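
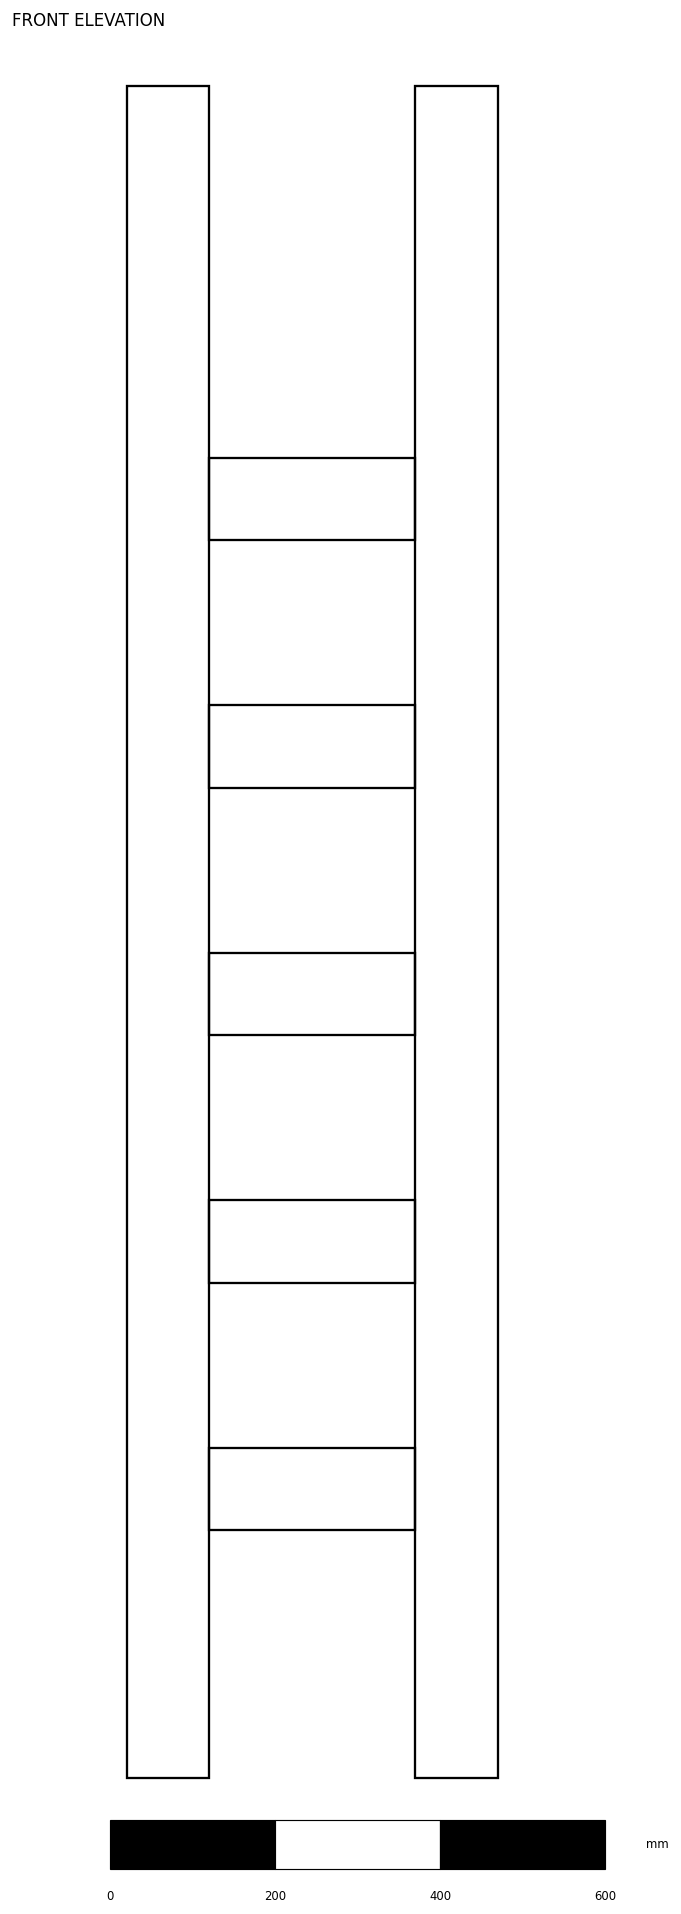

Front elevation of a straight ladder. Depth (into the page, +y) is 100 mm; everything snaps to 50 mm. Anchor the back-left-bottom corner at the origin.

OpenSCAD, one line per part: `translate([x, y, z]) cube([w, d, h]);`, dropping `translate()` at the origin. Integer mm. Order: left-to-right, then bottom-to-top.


cube([100, 100, 2050]);
translate([100, 0, 300]) cube([250, 100, 100]);
translate([100, 0, 600]) cube([250, 100, 100]);
translate([100, 0, 900]) cube([250, 100, 100]);
translate([100, 0, 1200]) cube([250, 100, 100]);
translate([100, 0, 1500]) cube([250, 100, 100]);
translate([350, 0, 0]) cube([100, 100, 2050]);


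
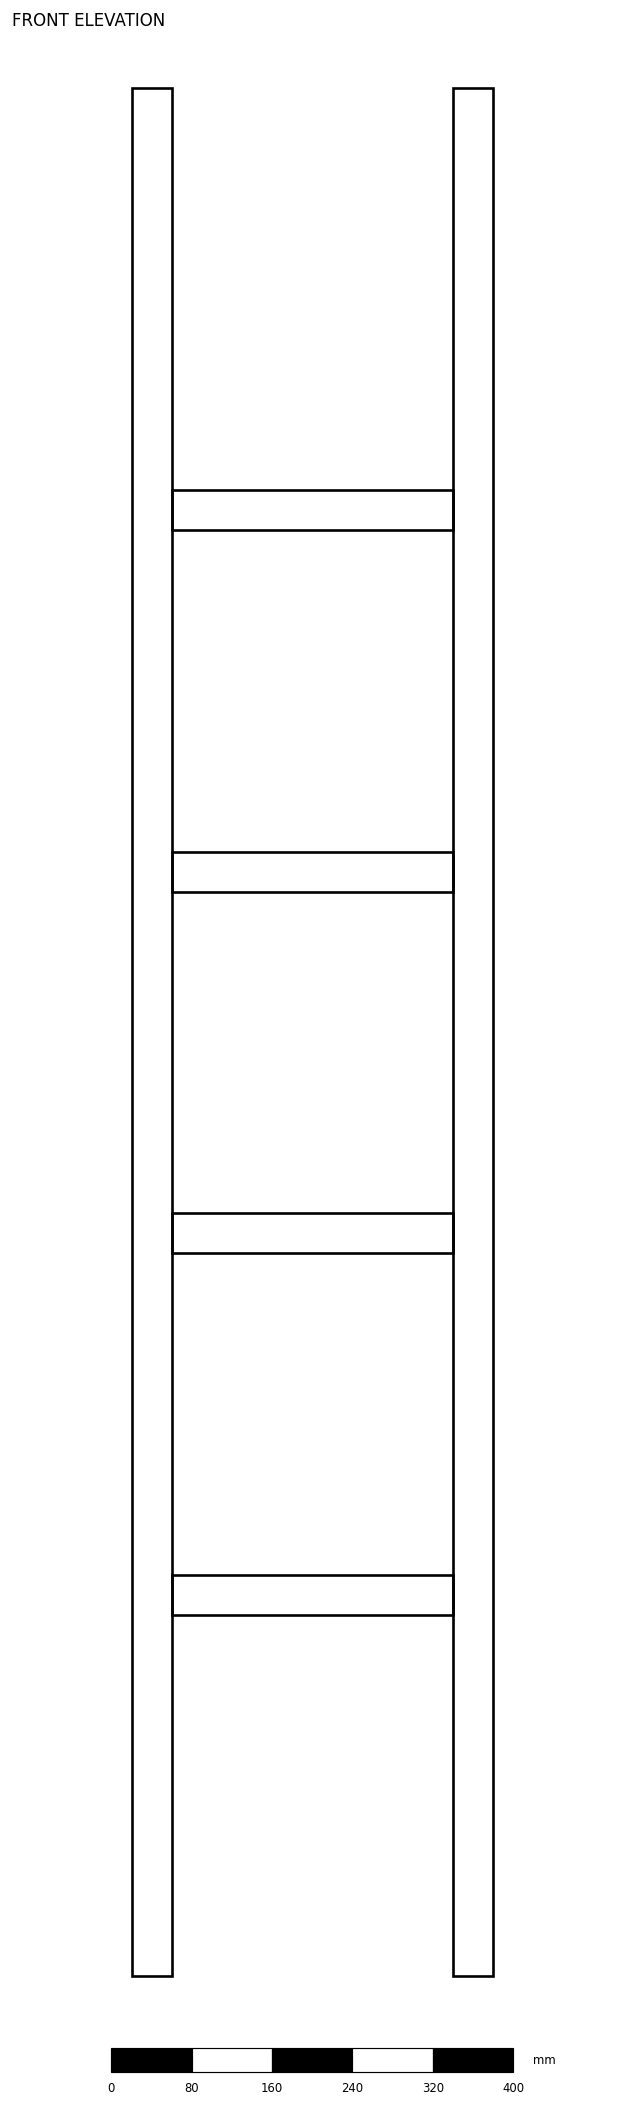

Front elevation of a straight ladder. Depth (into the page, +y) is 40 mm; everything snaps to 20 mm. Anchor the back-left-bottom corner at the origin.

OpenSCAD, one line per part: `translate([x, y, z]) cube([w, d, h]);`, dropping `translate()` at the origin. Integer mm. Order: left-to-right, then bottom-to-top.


cube([40, 40, 1880]);
translate([40, 0, 360]) cube([280, 40, 40]);
translate([40, 0, 720]) cube([280, 40, 40]);
translate([40, 0, 1080]) cube([280, 40, 40]);
translate([40, 0, 1440]) cube([280, 40, 40]);
translate([320, 0, 0]) cube([40, 40, 1880]);


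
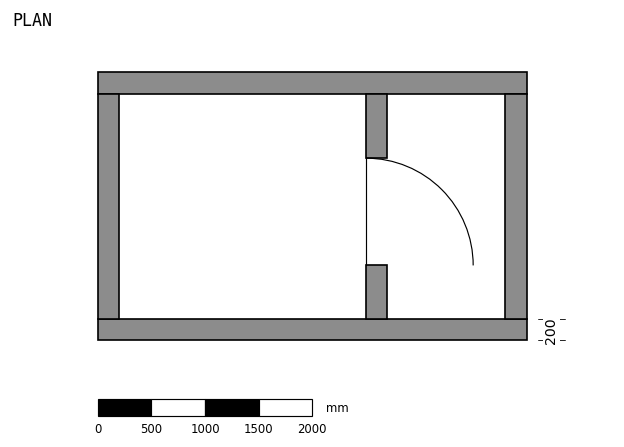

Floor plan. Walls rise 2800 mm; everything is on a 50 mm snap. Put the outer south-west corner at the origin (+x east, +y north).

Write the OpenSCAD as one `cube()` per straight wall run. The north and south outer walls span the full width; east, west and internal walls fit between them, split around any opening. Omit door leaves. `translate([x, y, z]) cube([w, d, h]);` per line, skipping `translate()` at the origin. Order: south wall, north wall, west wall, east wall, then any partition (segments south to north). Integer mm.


cube([4000, 200, 2800]);
translate([0, 2300, 0]) cube([4000, 200, 2800]);
translate([0, 200, 0]) cube([200, 2100, 2800]);
translate([3800, 200, 0]) cube([200, 2100, 2800]);
translate([2500, 200, 0]) cube([200, 500, 2800]);
translate([2500, 1700, 0]) cube([200, 600, 2800]);


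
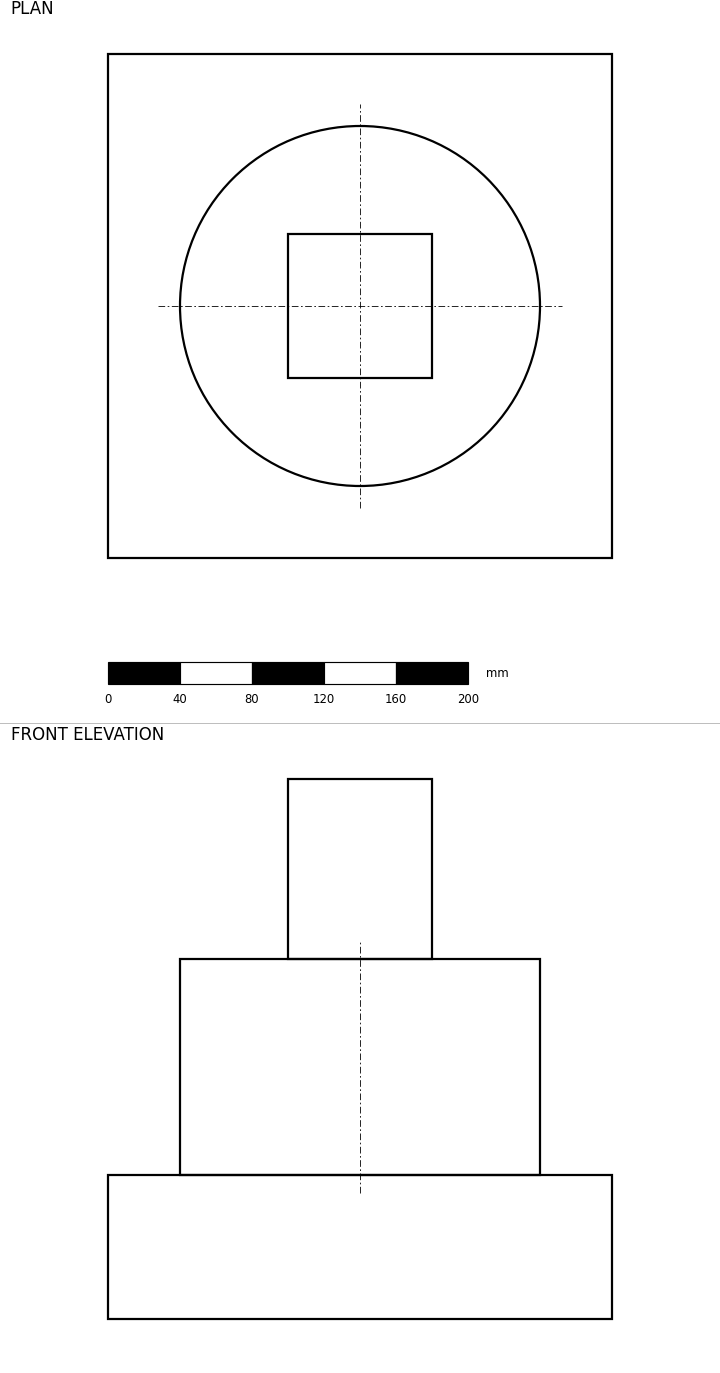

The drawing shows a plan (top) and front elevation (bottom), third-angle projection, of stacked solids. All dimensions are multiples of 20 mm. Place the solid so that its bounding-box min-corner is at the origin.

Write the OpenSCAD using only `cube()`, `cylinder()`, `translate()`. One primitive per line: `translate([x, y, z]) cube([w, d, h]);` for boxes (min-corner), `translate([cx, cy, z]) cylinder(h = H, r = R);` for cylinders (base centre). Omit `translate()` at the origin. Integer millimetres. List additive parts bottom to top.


cube([280, 280, 80]);
translate([140, 140, 80]) cylinder(h = 120, r = 100);
translate([100, 100, 200]) cube([80, 80, 100]);


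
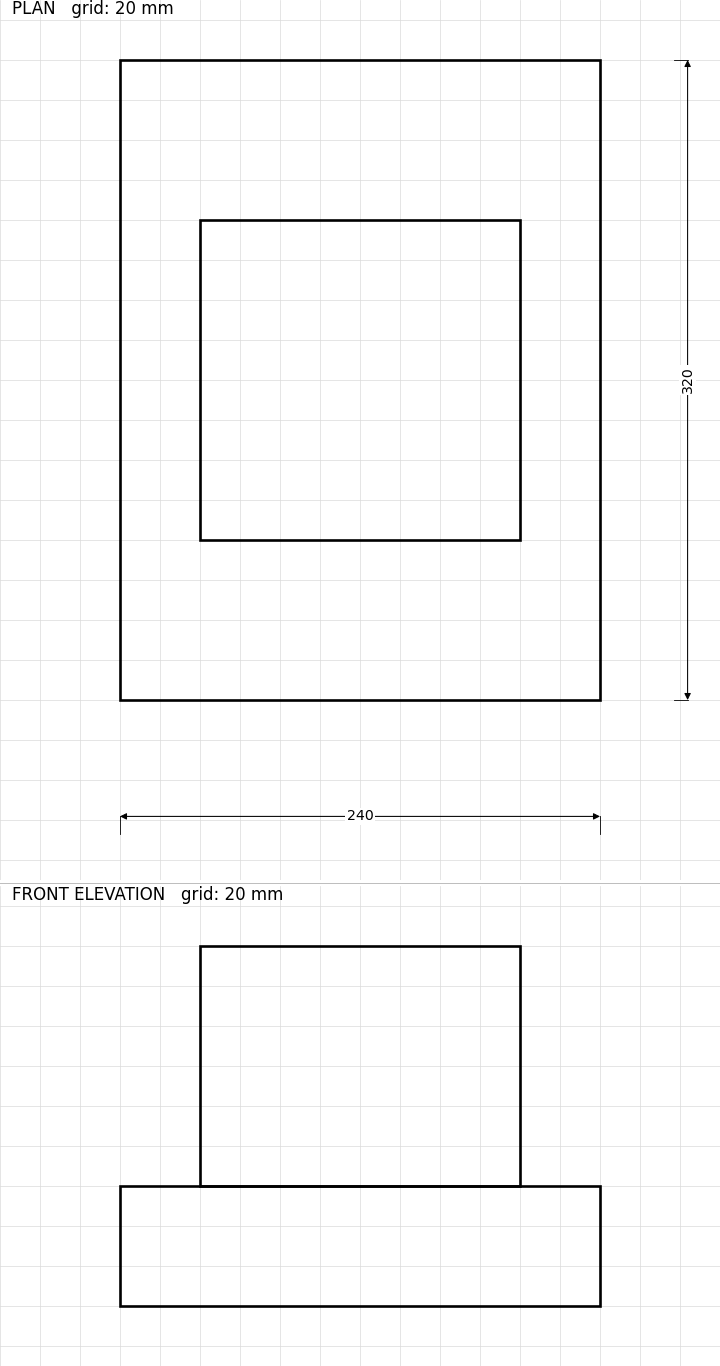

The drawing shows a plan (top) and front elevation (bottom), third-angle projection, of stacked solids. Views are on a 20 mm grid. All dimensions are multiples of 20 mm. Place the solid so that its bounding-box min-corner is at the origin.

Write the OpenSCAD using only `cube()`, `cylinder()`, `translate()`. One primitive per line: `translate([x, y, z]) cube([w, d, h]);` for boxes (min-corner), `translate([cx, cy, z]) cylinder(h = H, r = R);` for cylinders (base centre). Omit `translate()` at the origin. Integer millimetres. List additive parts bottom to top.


cube([240, 320, 60]);
translate([40, 80, 60]) cube([160, 160, 120]);


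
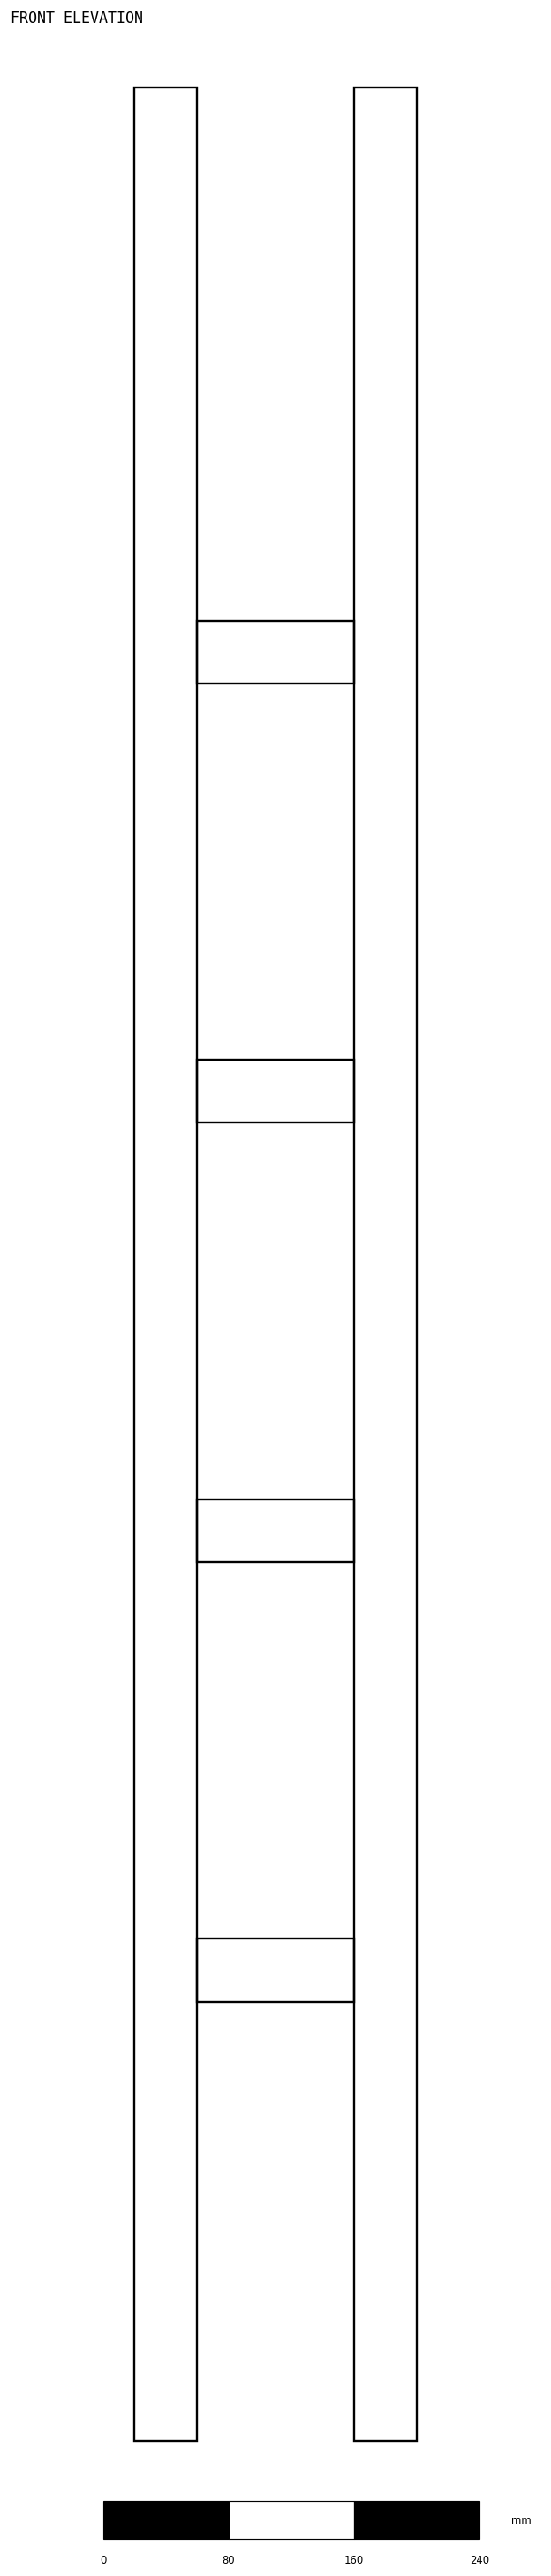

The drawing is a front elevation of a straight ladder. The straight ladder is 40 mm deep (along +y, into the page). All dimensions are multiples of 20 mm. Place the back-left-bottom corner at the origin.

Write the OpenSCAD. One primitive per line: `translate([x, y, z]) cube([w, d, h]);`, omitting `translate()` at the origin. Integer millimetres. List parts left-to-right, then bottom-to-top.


cube([40, 40, 1500]);
translate([40, 0, 280]) cube([100, 40, 40]);
translate([40, 0, 560]) cube([100, 40, 40]);
translate([40, 0, 840]) cube([100, 40, 40]);
translate([40, 0, 1120]) cube([100, 40, 40]);
translate([140, 0, 0]) cube([40, 40, 1500]);


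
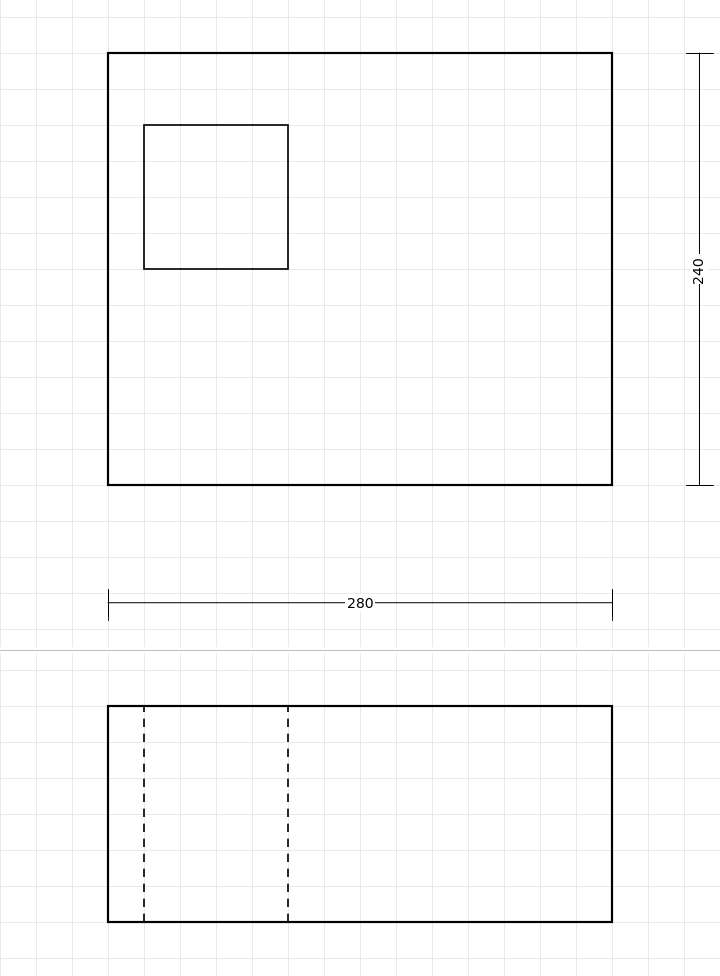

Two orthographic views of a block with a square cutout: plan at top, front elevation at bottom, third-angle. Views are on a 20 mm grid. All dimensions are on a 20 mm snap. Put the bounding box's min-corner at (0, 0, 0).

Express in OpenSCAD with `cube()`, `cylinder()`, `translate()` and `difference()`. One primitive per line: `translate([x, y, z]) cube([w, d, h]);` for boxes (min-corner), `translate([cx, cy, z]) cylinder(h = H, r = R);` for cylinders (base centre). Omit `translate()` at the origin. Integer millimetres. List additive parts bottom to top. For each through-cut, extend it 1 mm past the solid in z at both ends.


difference() {
  cube([280, 240, 120]);
  translate([20, 120, -1]) cube([80, 80, 122]);
}


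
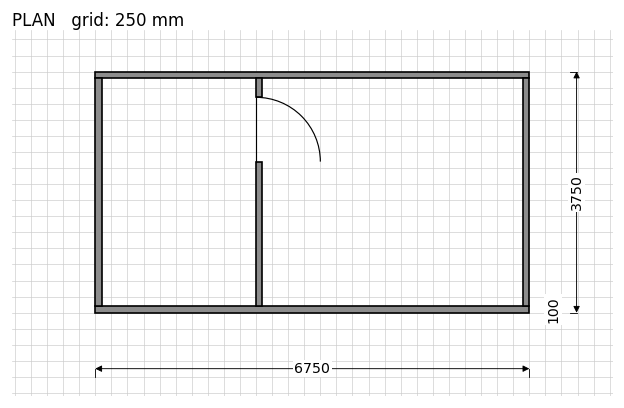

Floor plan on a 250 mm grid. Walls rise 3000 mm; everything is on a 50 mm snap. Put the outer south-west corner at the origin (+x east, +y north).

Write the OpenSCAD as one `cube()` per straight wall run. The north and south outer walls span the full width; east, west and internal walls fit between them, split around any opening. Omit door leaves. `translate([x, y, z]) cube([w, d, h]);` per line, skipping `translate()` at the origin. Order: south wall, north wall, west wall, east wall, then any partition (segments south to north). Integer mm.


cube([6750, 100, 3000]);
translate([0, 3650, 0]) cube([6750, 100, 3000]);
translate([0, 100, 0]) cube([100, 3550, 3000]);
translate([6650, 100, 0]) cube([100, 3550, 3000]);
translate([2500, 100, 0]) cube([100, 2250, 3000]);
translate([2500, 3350, 0]) cube([100, 300, 3000]);


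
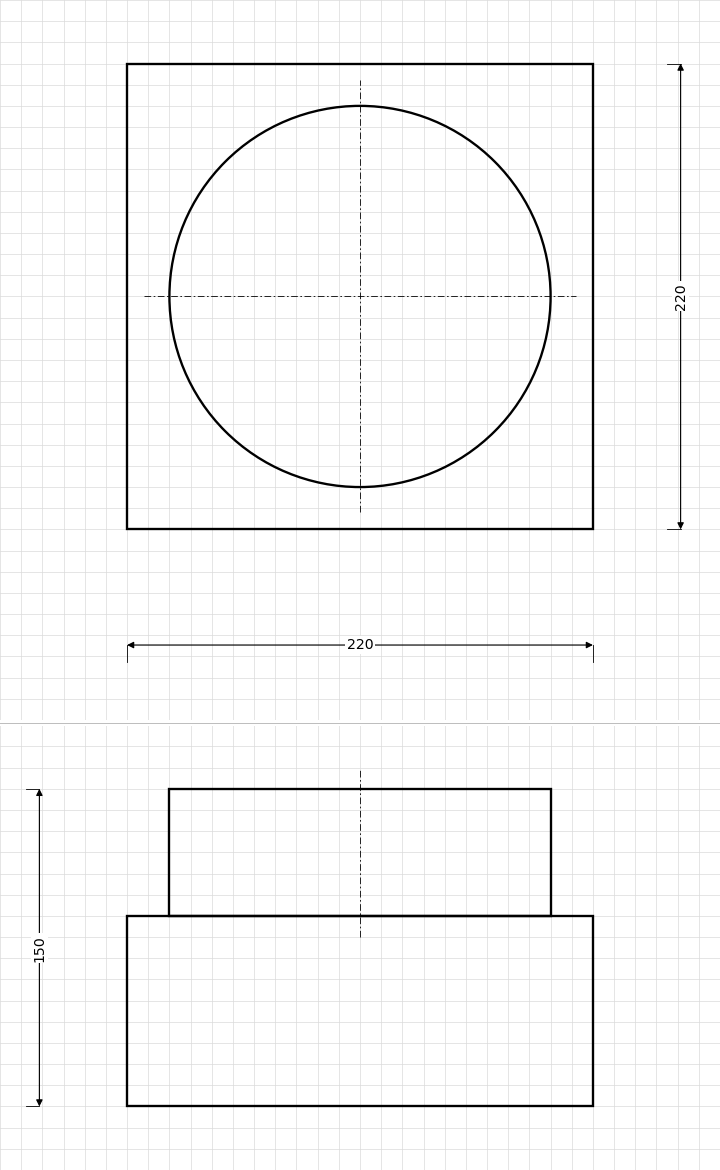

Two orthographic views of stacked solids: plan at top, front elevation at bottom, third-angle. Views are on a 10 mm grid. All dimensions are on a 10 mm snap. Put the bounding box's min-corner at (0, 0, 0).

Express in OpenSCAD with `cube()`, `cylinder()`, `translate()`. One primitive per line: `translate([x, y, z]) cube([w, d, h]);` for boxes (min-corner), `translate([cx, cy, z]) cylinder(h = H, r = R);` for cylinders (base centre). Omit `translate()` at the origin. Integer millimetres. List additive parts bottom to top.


cube([220, 220, 90]);
translate([110, 110, 90]) cylinder(h = 60, r = 90);


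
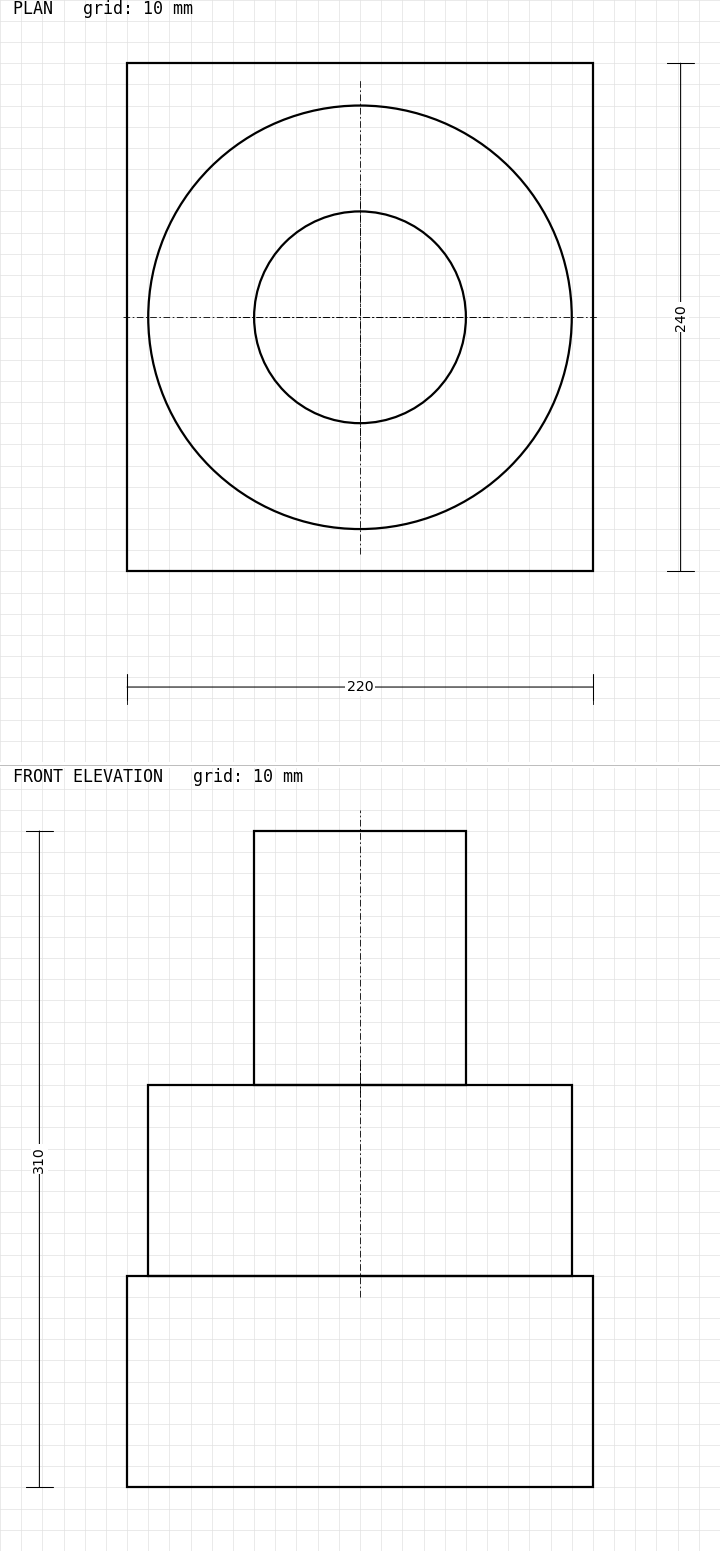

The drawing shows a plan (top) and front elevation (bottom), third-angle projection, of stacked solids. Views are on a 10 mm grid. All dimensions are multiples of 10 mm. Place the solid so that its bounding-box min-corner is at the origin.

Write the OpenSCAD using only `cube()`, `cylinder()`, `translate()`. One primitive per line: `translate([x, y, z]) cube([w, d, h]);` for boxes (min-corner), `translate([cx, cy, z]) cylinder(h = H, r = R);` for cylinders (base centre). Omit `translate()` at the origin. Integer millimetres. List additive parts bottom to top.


cube([220, 240, 100]);
translate([110, 120, 100]) cylinder(h = 90, r = 100);
translate([110, 120, 190]) cylinder(h = 120, r = 50);


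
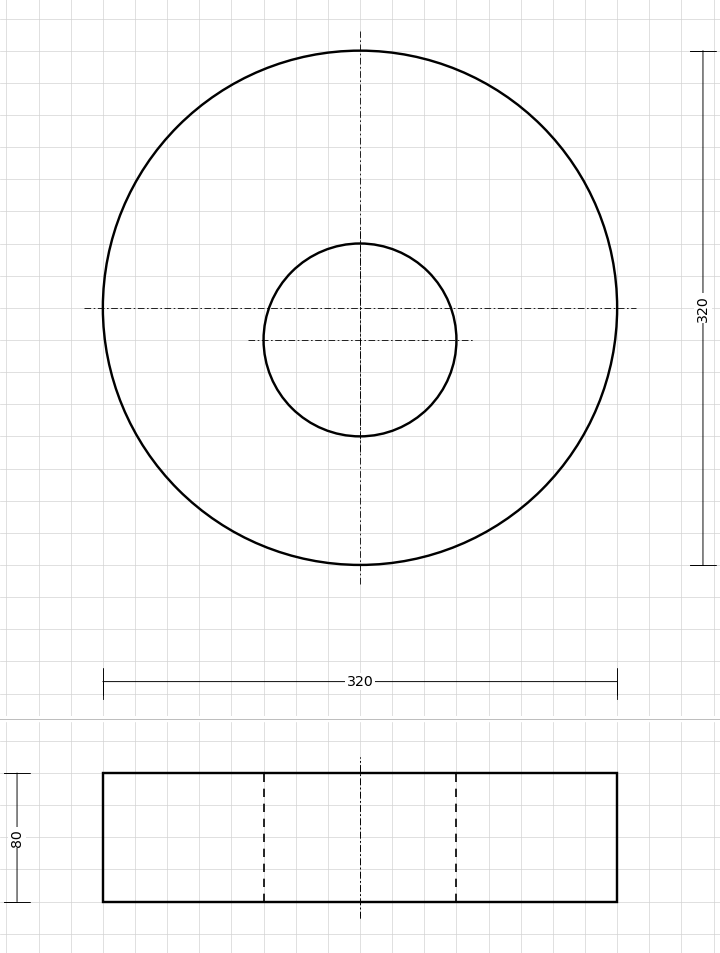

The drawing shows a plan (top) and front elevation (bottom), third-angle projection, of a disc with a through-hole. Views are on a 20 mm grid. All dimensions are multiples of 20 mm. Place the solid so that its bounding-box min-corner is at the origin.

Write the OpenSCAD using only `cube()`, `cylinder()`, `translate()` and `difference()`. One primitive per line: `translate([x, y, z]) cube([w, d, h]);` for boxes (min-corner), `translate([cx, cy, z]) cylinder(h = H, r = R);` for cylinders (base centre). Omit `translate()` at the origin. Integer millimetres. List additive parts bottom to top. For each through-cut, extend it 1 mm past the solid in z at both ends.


difference() {
  translate([160, 160, 0]) cylinder(h = 80, r = 160);
  translate([160, 140, -1]) cylinder(h = 82, r = 60);
}


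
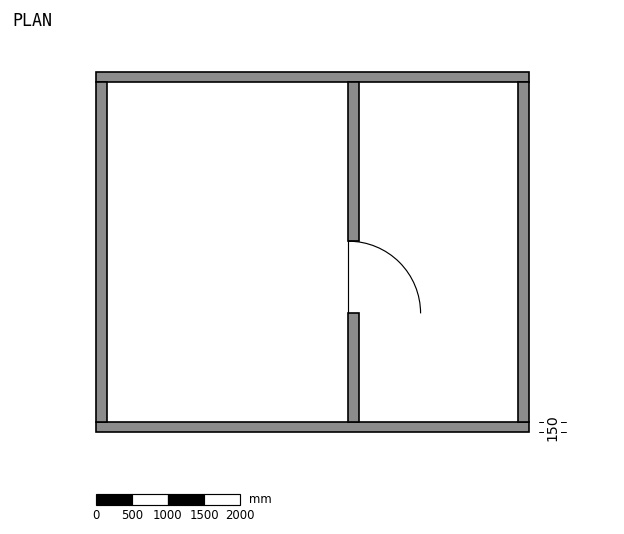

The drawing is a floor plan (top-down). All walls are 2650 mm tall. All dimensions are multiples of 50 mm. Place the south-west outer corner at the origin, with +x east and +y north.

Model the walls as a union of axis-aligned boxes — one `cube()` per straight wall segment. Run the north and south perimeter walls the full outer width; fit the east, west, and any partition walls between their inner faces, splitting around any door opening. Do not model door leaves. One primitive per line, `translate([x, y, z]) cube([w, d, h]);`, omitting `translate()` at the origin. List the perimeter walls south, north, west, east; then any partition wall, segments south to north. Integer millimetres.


cube([6000, 150, 2650]);
translate([0, 4850, 0]) cube([6000, 150, 2650]);
translate([0, 150, 0]) cube([150, 4700, 2650]);
translate([5850, 150, 0]) cube([150, 4700, 2650]);
translate([3500, 150, 0]) cube([150, 1500, 2650]);
translate([3500, 2650, 0]) cube([150, 2200, 2650]);


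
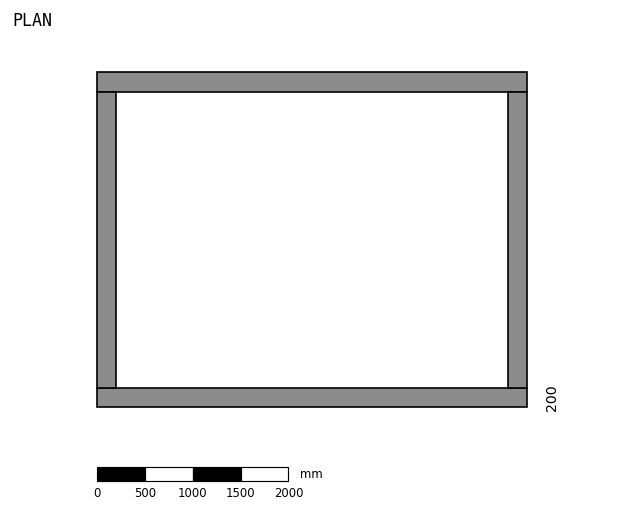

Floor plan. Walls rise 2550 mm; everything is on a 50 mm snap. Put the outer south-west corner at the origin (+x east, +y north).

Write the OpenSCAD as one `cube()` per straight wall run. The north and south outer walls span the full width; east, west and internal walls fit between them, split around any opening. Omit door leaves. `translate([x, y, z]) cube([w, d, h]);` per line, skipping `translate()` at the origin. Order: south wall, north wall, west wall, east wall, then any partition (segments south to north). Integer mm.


cube([4500, 200, 2550]);
translate([0, 3300, 0]) cube([4500, 200, 2550]);
translate([0, 200, 0]) cube([200, 3100, 2550]);
translate([4300, 200, 0]) cube([200, 3100, 2550]);


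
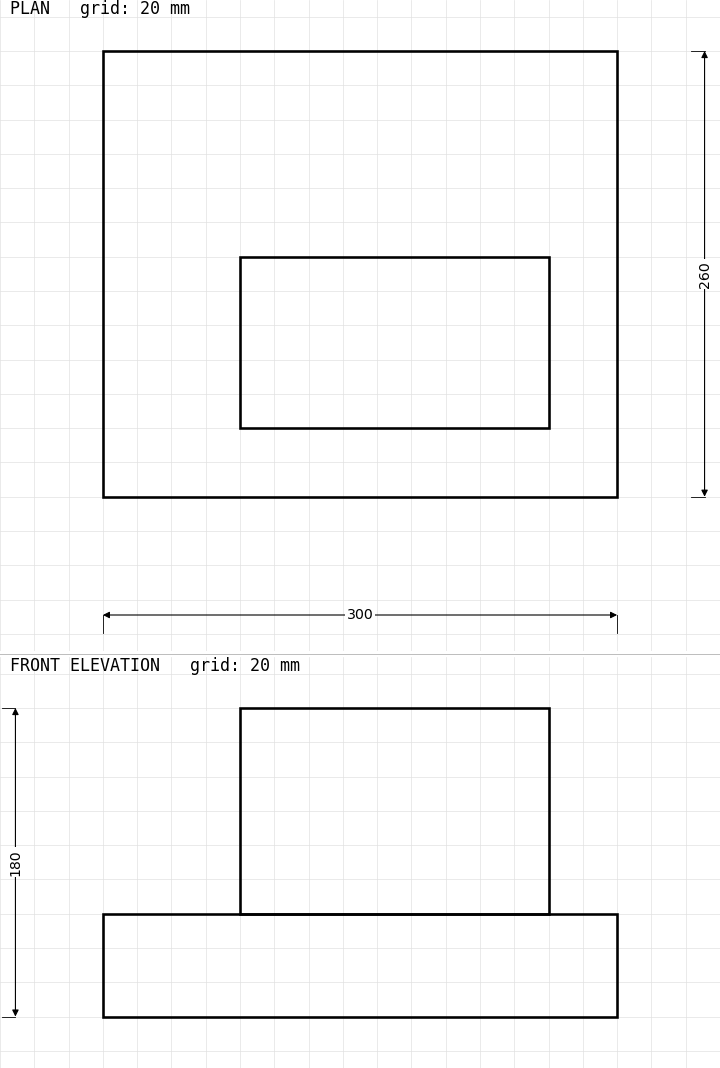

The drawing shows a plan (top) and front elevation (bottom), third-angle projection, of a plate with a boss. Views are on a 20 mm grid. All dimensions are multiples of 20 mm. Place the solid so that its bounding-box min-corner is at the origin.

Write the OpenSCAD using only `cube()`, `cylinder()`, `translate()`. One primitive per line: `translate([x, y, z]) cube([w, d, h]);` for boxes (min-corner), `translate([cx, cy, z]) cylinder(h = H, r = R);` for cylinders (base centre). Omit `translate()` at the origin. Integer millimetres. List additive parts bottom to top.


cube([300, 260, 60]);
translate([80, 40, 60]) cube([180, 100, 120]);


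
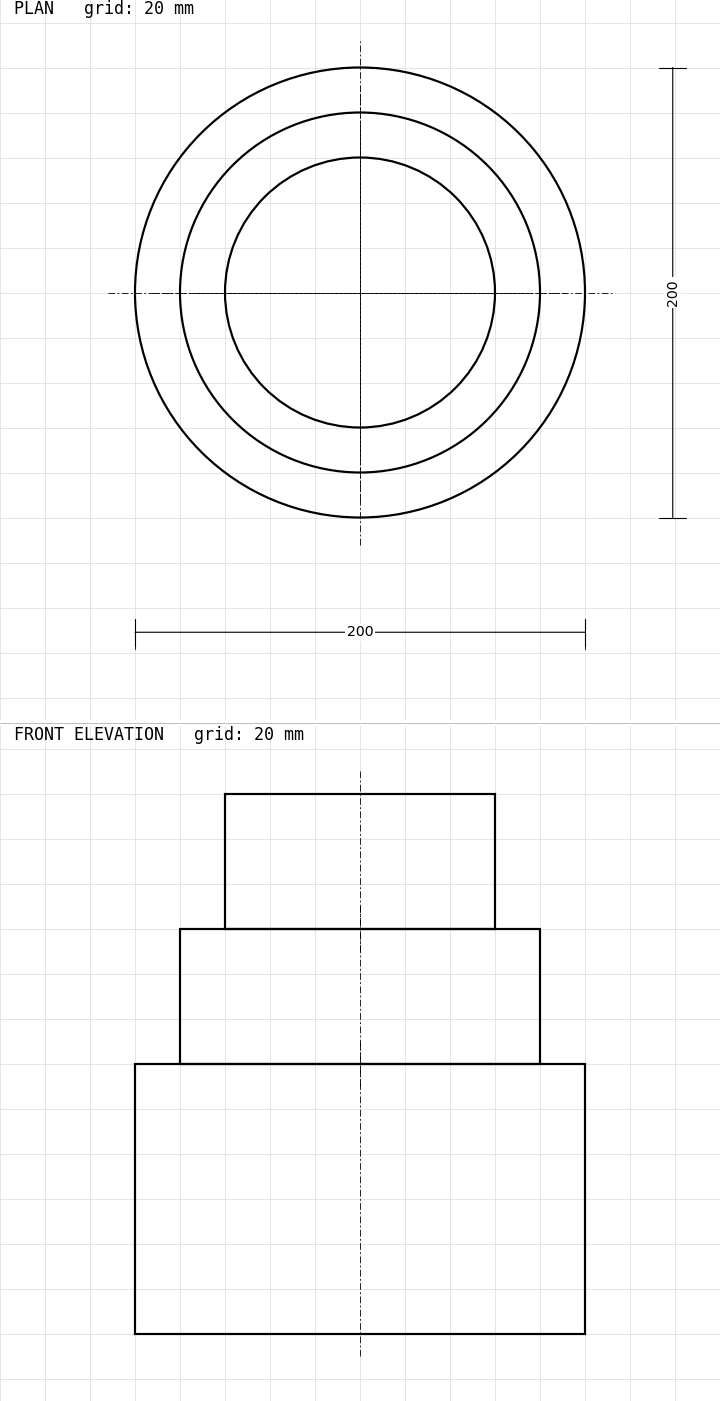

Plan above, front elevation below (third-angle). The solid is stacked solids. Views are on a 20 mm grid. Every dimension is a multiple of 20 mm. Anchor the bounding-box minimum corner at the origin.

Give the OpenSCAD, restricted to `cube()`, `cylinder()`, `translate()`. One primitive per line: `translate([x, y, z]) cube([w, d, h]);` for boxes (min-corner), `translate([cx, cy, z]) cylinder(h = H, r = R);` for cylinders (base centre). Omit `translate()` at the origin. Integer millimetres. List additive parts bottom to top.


translate([100, 100, 0]) cylinder(h = 120, r = 100);
translate([100, 100, 120]) cylinder(h = 60, r = 80);
translate([100, 100, 180]) cylinder(h = 60, r = 60);


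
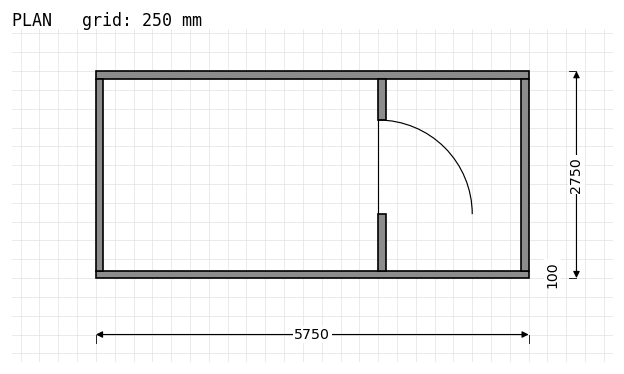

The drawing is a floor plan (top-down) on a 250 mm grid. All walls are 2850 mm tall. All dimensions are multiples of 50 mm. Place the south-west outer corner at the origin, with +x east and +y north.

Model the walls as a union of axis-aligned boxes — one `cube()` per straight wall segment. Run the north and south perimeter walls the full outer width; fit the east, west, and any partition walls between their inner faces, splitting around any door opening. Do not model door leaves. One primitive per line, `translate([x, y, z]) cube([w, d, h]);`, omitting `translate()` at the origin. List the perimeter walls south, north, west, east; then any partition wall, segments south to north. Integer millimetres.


cube([5750, 100, 2850]);
translate([0, 2650, 0]) cube([5750, 100, 2850]);
translate([0, 100, 0]) cube([100, 2550, 2850]);
translate([5650, 100, 0]) cube([100, 2550, 2850]);
translate([3750, 100, 0]) cube([100, 750, 2850]);
translate([3750, 2100, 0]) cube([100, 550, 2850]);


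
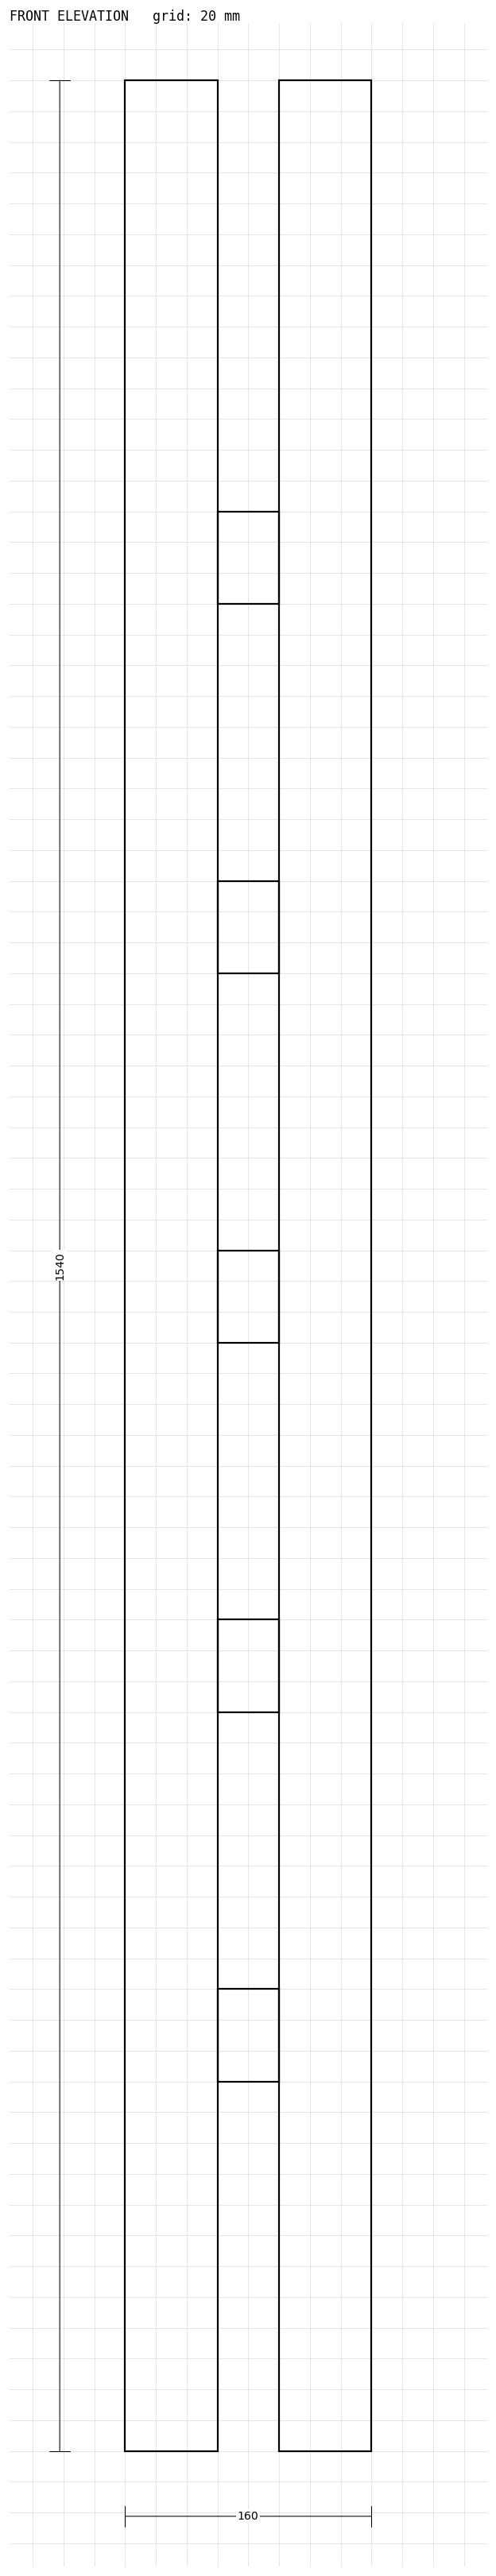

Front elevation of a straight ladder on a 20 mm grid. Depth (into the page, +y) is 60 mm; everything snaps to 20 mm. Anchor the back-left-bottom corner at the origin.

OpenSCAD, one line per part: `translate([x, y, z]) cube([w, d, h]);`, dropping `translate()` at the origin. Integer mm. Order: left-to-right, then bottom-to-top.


cube([60, 60, 1540]);
translate([60, 0, 240]) cube([40, 60, 60]);
translate([60, 0, 480]) cube([40, 60, 60]);
translate([60, 0, 720]) cube([40, 60, 60]);
translate([60, 0, 960]) cube([40, 60, 60]);
translate([60, 0, 1200]) cube([40, 60, 60]);
translate([100, 0, 0]) cube([60, 60, 1540]);


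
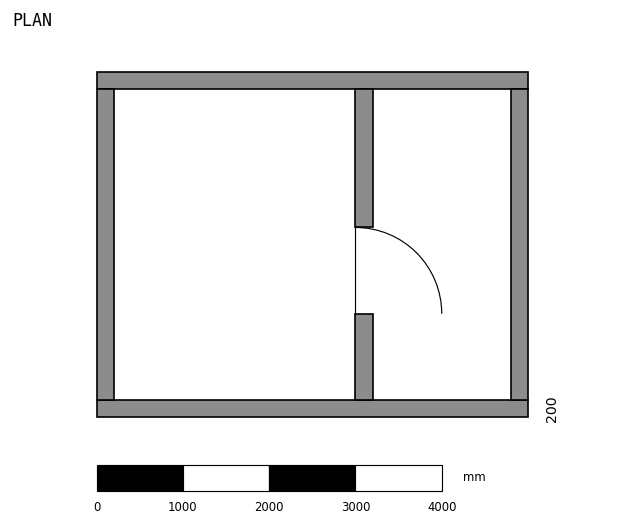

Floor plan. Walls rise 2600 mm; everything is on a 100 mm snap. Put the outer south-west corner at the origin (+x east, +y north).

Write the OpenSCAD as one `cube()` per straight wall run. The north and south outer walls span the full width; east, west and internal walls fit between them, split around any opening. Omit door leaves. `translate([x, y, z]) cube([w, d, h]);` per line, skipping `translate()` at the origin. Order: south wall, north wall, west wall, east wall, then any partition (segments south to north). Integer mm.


cube([5000, 200, 2600]);
translate([0, 3800, 0]) cube([5000, 200, 2600]);
translate([0, 200, 0]) cube([200, 3600, 2600]);
translate([4800, 200, 0]) cube([200, 3600, 2600]);
translate([3000, 200, 0]) cube([200, 1000, 2600]);
translate([3000, 2200, 0]) cube([200, 1600, 2600]);


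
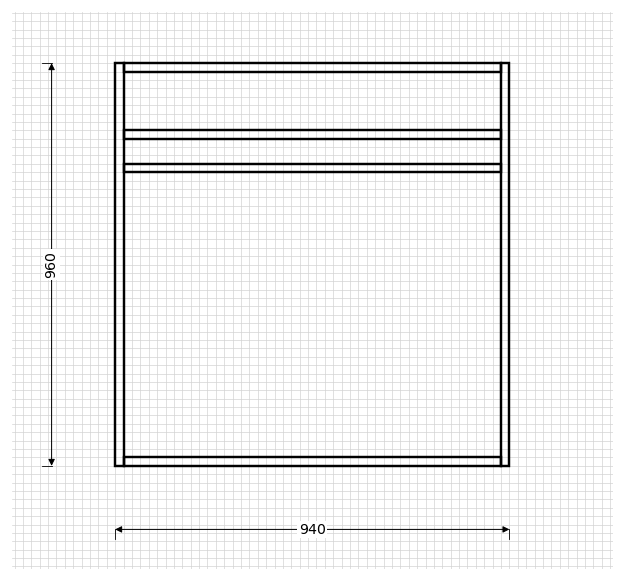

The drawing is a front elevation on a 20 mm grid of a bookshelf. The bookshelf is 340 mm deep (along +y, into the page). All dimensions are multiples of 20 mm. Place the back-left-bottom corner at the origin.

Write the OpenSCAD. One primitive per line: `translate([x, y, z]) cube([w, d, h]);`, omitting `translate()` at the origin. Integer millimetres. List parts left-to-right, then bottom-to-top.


cube([20, 340, 960]);
translate([20, 0, 0]) cube([900, 340, 20]);
translate([20, 0, 700]) cube([900, 340, 20]);
translate([20, 0, 780]) cube([900, 340, 20]);
translate([20, 0, 940]) cube([900, 340, 20]);
translate([920, 0, 0]) cube([20, 340, 960]);


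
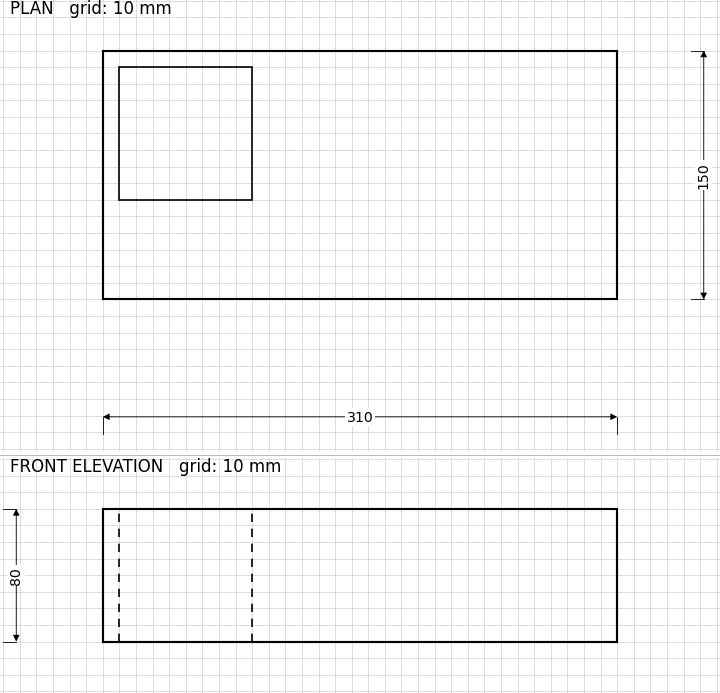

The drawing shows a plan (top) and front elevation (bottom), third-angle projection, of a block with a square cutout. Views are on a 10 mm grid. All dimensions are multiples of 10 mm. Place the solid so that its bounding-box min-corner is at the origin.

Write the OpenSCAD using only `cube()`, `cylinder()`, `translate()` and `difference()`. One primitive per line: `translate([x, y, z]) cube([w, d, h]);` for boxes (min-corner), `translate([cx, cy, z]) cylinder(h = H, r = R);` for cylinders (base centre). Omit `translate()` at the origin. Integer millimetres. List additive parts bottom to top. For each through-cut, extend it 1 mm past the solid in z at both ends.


difference() {
  cube([310, 150, 80]);
  translate([10, 60, -1]) cube([80, 80, 82]);
}


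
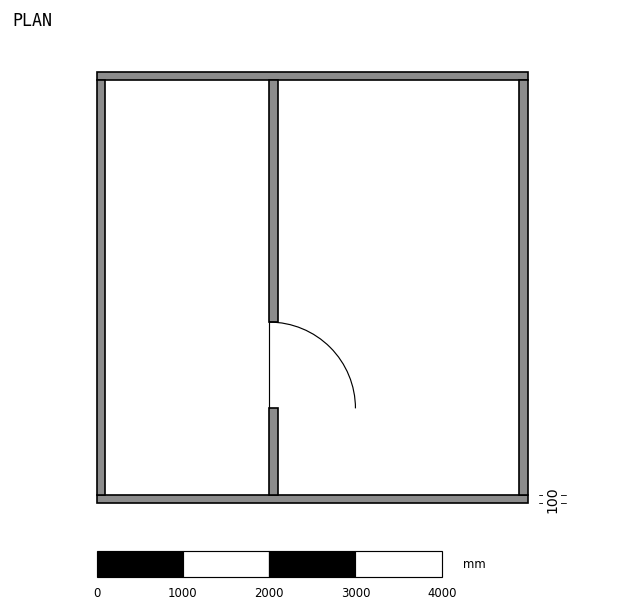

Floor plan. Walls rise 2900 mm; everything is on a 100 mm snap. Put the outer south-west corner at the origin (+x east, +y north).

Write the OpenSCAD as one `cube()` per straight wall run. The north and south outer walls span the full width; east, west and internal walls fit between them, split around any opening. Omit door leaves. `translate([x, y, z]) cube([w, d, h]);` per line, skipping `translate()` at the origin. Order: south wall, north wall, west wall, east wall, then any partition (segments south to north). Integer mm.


cube([5000, 100, 2900]);
translate([0, 4900, 0]) cube([5000, 100, 2900]);
translate([0, 100, 0]) cube([100, 4800, 2900]);
translate([4900, 100, 0]) cube([100, 4800, 2900]);
translate([2000, 100, 0]) cube([100, 1000, 2900]);
translate([2000, 2100, 0]) cube([100, 2800, 2900]);


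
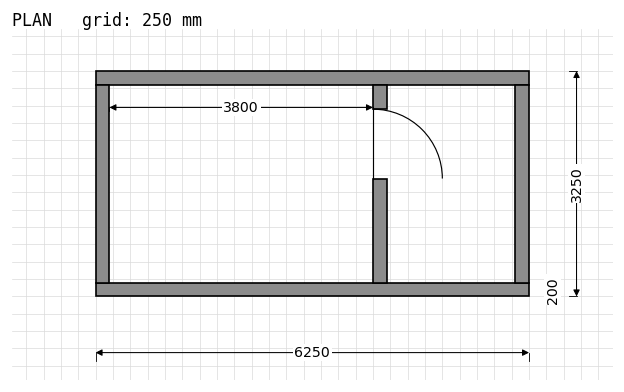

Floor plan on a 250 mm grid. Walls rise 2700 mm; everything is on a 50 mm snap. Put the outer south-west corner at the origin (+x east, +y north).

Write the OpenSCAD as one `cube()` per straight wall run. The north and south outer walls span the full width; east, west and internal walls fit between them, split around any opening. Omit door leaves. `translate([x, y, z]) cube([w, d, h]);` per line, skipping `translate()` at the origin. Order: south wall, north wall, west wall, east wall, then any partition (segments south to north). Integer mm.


cube([6250, 200, 2700]);
translate([0, 3050, 0]) cube([6250, 200, 2700]);
translate([0, 200, 0]) cube([200, 2850, 2700]);
translate([6050, 200, 0]) cube([200, 2850, 2700]);
translate([4000, 200, 0]) cube([200, 1500, 2700]);
translate([4000, 2700, 0]) cube([200, 350, 2700]);


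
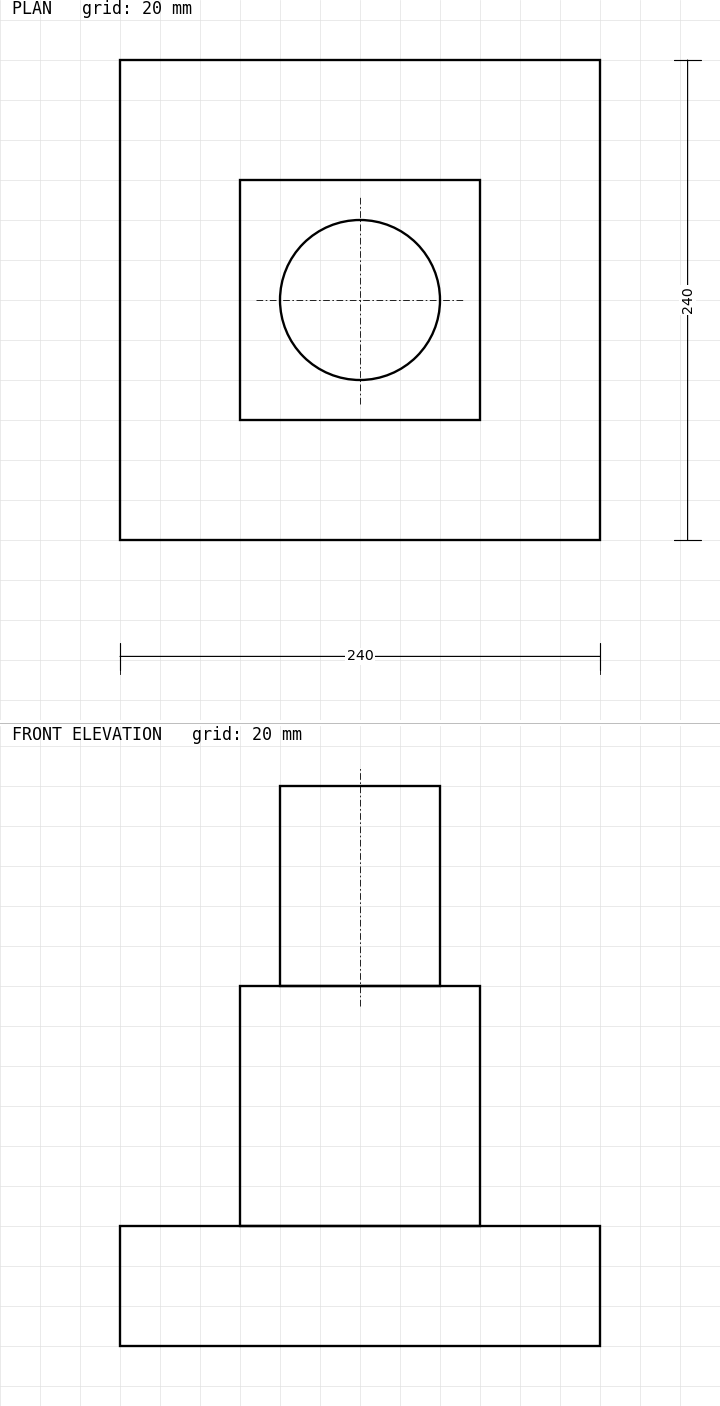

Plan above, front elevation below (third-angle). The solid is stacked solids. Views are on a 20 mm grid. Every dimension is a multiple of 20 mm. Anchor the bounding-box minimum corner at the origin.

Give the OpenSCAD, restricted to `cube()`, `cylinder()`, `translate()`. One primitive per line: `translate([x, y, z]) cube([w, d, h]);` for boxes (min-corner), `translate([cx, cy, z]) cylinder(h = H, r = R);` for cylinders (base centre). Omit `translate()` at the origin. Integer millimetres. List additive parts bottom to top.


cube([240, 240, 60]);
translate([60, 60, 60]) cube([120, 120, 120]);
translate([120, 120, 180]) cylinder(h = 100, r = 40);


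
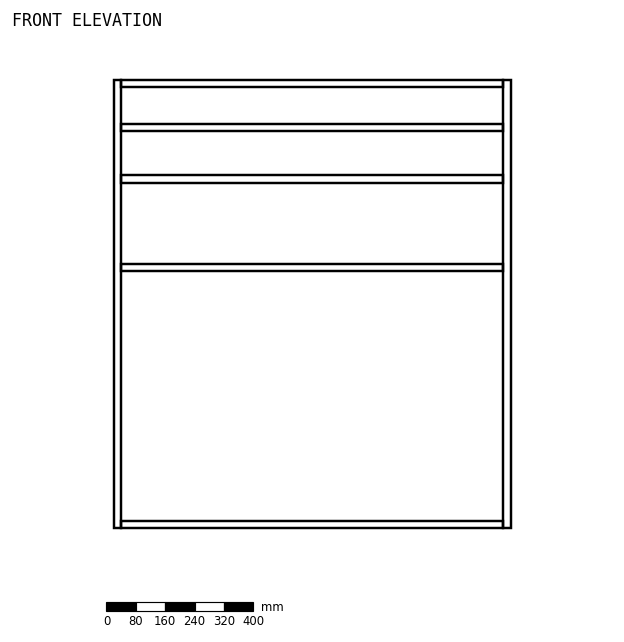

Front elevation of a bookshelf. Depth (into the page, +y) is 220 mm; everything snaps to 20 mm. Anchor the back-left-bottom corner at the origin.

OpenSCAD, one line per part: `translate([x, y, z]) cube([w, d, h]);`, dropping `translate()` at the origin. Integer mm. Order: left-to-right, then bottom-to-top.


cube([20, 220, 1220]);
translate([20, 0, 0]) cube([1040, 220, 20]);
translate([20, 0, 700]) cube([1040, 220, 20]);
translate([20, 0, 940]) cube([1040, 220, 20]);
translate([20, 0, 1080]) cube([1040, 220, 20]);
translate([20, 0, 1200]) cube([1040, 220, 20]);
translate([1060, 0, 0]) cube([20, 220, 1220]);


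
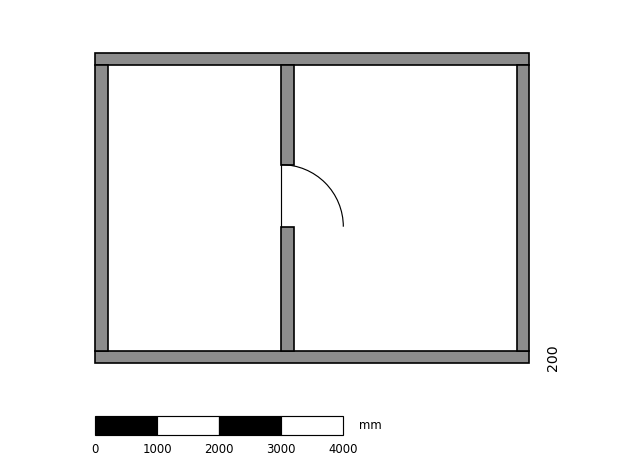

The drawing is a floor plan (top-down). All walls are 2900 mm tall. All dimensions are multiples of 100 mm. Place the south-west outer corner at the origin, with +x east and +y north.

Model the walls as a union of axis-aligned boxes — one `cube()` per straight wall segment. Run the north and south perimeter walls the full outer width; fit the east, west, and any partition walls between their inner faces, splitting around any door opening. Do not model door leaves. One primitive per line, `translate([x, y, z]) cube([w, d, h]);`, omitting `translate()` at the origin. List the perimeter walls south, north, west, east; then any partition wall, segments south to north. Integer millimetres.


cube([7000, 200, 2900]);
translate([0, 4800, 0]) cube([7000, 200, 2900]);
translate([0, 200, 0]) cube([200, 4600, 2900]);
translate([6800, 200, 0]) cube([200, 4600, 2900]);
translate([3000, 200, 0]) cube([200, 2000, 2900]);
translate([3000, 3200, 0]) cube([200, 1600, 2900]);


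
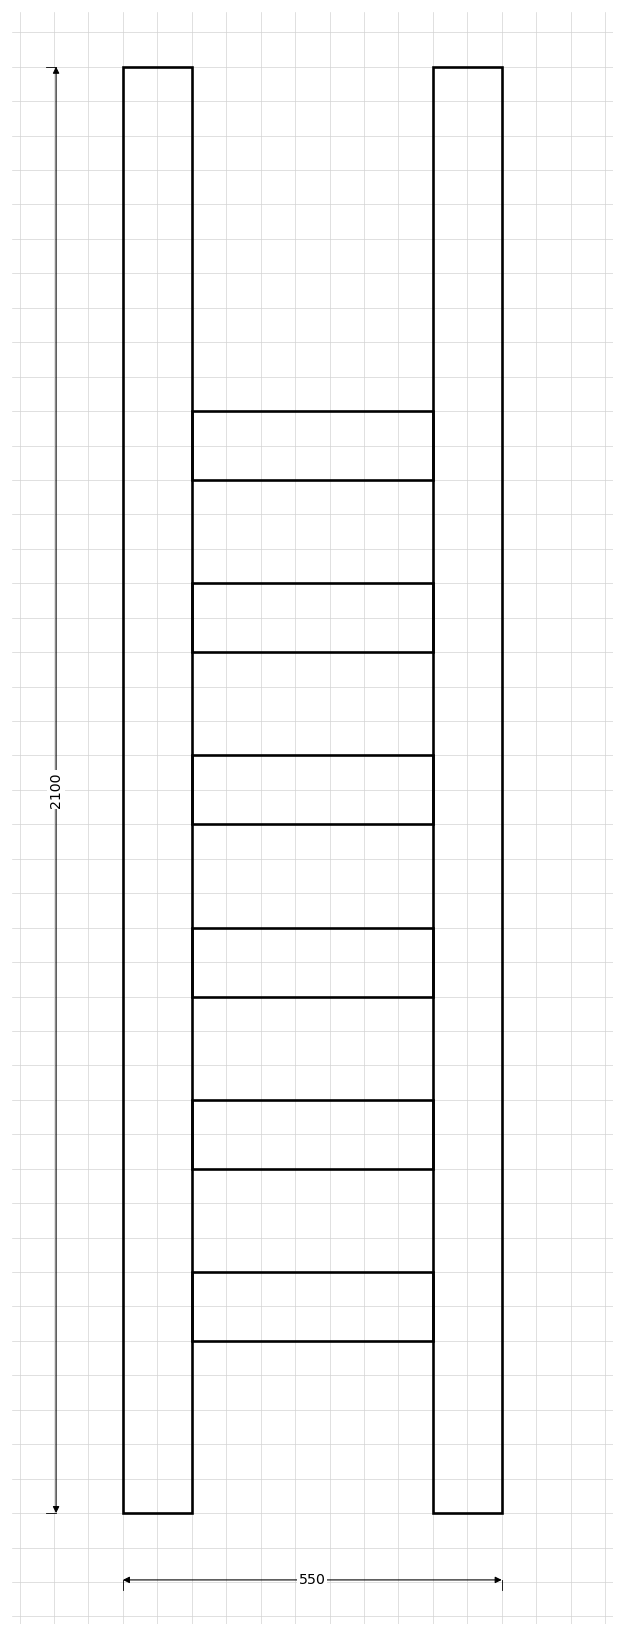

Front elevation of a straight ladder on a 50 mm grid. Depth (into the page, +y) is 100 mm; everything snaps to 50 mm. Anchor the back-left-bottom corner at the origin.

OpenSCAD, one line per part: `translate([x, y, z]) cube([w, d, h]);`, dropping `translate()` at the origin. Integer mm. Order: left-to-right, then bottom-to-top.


cube([100, 100, 2100]);
translate([100, 0, 250]) cube([350, 100, 100]);
translate([100, 0, 500]) cube([350, 100, 100]);
translate([100, 0, 750]) cube([350, 100, 100]);
translate([100, 0, 1000]) cube([350, 100, 100]);
translate([100, 0, 1250]) cube([350, 100, 100]);
translate([100, 0, 1500]) cube([350, 100, 100]);
translate([450, 0, 0]) cube([100, 100, 2100]);


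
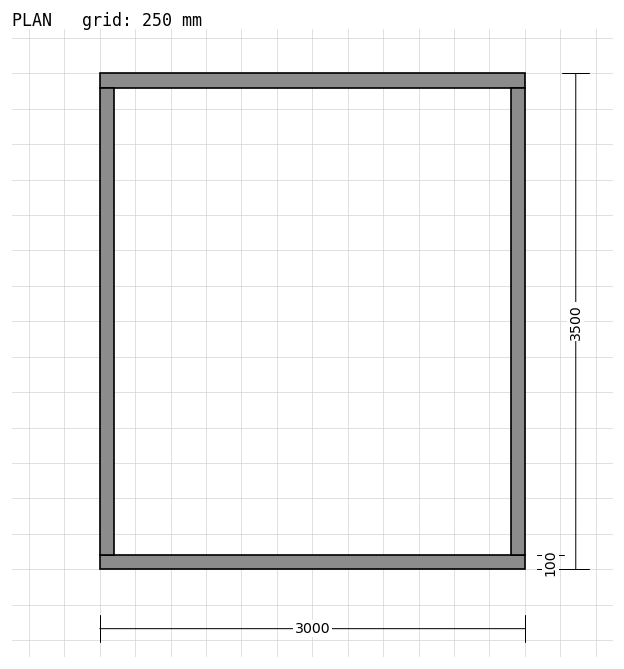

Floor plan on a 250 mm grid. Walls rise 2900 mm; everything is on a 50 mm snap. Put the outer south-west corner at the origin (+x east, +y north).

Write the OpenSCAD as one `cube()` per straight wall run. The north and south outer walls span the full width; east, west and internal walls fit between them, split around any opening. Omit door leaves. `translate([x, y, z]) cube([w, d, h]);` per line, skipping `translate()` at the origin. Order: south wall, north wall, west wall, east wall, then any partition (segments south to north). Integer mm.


cube([3000, 100, 2900]);
translate([0, 3400, 0]) cube([3000, 100, 2900]);
translate([0, 100, 0]) cube([100, 3300, 2900]);
translate([2900, 100, 0]) cube([100, 3300, 2900]);


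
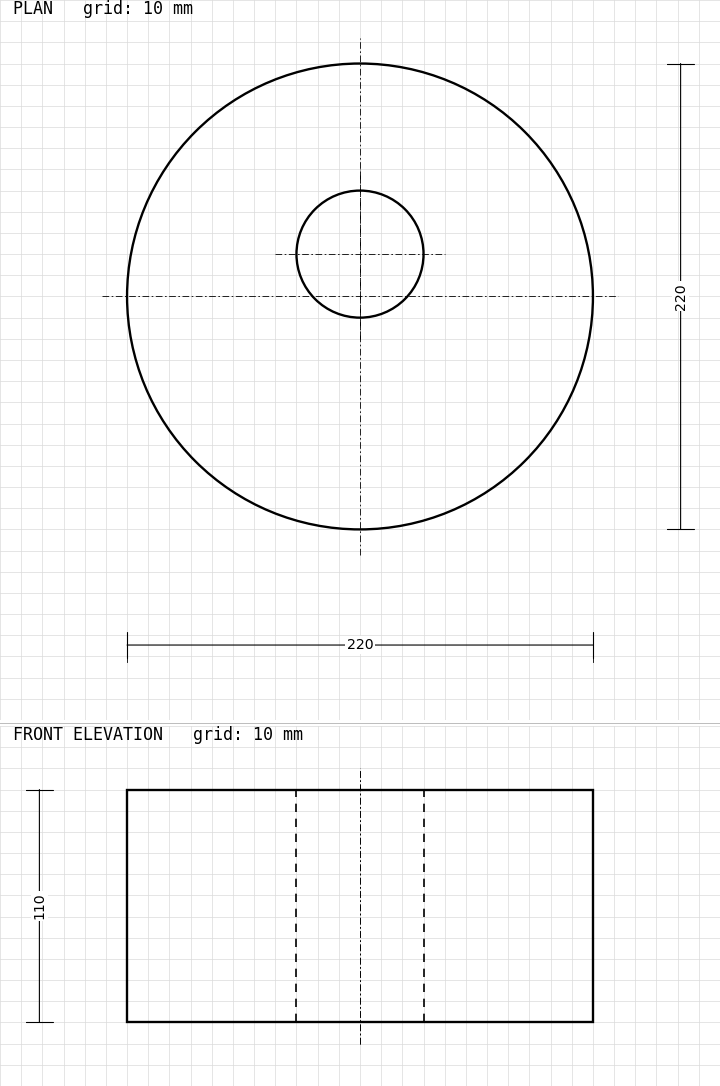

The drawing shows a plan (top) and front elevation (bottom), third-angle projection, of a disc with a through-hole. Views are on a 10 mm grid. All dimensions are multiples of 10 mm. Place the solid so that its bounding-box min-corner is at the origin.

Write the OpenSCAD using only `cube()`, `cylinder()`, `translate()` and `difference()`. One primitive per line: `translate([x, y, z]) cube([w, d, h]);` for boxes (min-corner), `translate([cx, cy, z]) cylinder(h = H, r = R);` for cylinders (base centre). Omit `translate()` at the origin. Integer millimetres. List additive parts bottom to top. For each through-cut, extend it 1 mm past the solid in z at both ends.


difference() {
  translate([110, 110, 0]) cylinder(h = 110, r = 110);
  translate([110, 130, -1]) cylinder(h = 112, r = 30);
}


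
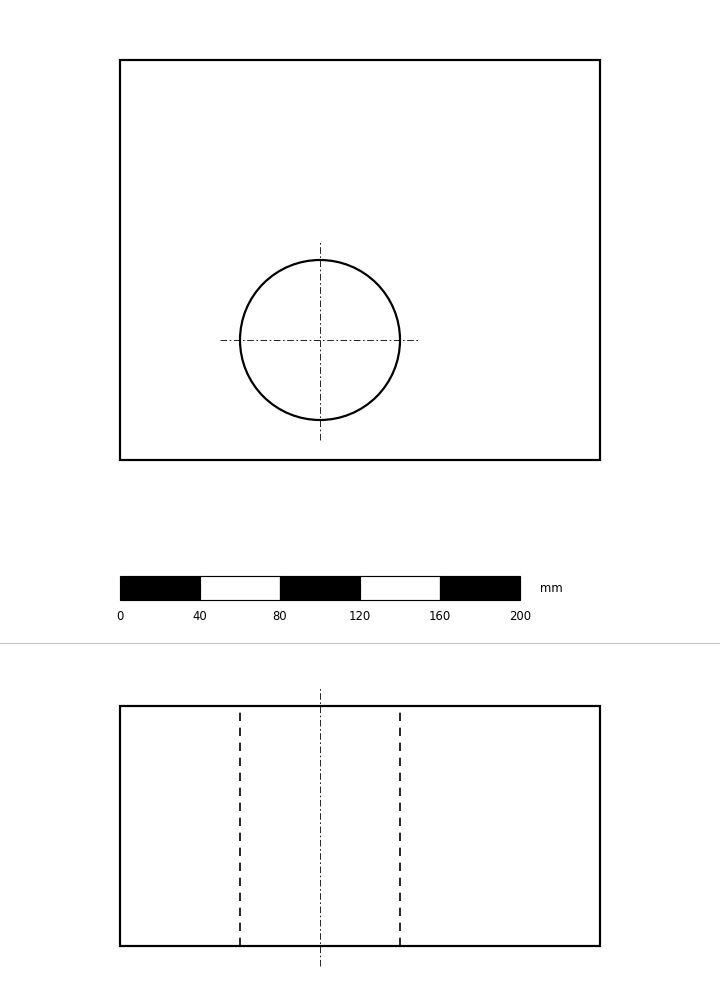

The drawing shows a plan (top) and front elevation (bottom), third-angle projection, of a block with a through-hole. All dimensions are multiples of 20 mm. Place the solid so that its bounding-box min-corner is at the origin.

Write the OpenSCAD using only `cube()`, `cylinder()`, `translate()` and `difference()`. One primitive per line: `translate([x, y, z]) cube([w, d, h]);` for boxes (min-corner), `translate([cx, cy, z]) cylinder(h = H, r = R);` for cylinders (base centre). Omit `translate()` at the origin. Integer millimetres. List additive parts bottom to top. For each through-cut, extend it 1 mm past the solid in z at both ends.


difference() {
  cube([240, 200, 120]);
  translate([100, 60, -1]) cylinder(h = 122, r = 40);
}


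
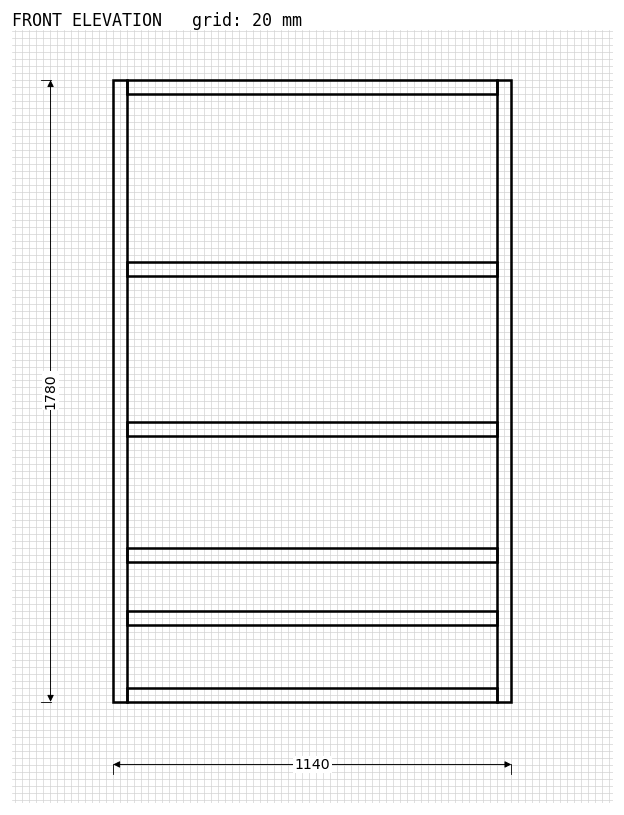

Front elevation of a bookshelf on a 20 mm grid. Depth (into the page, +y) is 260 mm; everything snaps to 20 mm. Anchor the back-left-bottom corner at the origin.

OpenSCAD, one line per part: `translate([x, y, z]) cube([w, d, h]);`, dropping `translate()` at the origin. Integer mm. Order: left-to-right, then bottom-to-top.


cube([40, 260, 1780]);
translate([40, 0, 0]) cube([1060, 260, 40]);
translate([40, 0, 220]) cube([1060, 260, 40]);
translate([40, 0, 400]) cube([1060, 260, 40]);
translate([40, 0, 760]) cube([1060, 260, 40]);
translate([40, 0, 1220]) cube([1060, 260, 40]);
translate([40, 0, 1740]) cube([1060, 260, 40]);
translate([1100, 0, 0]) cube([40, 260, 1780]);


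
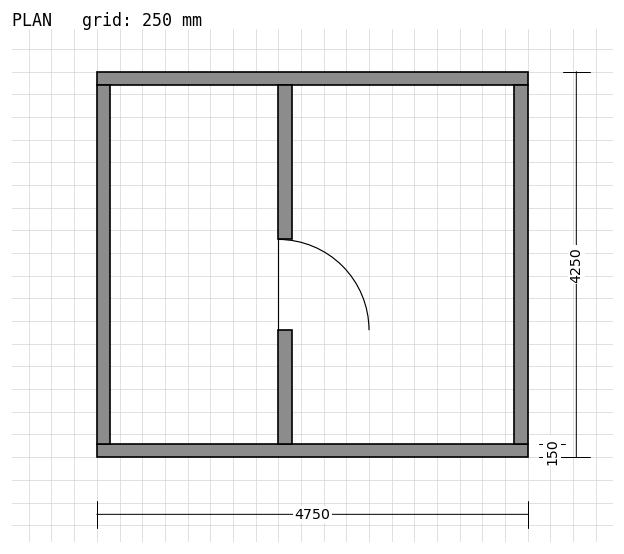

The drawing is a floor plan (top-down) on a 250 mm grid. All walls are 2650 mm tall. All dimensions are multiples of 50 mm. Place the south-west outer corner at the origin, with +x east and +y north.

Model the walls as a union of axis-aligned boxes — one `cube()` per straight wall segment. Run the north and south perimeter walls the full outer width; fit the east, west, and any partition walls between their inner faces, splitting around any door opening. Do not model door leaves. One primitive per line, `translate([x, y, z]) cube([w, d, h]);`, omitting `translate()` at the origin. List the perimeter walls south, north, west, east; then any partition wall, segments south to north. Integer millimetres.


cube([4750, 150, 2650]);
translate([0, 4100, 0]) cube([4750, 150, 2650]);
translate([0, 150, 0]) cube([150, 3950, 2650]);
translate([4600, 150, 0]) cube([150, 3950, 2650]);
translate([2000, 150, 0]) cube([150, 1250, 2650]);
translate([2000, 2400, 0]) cube([150, 1700, 2650]);


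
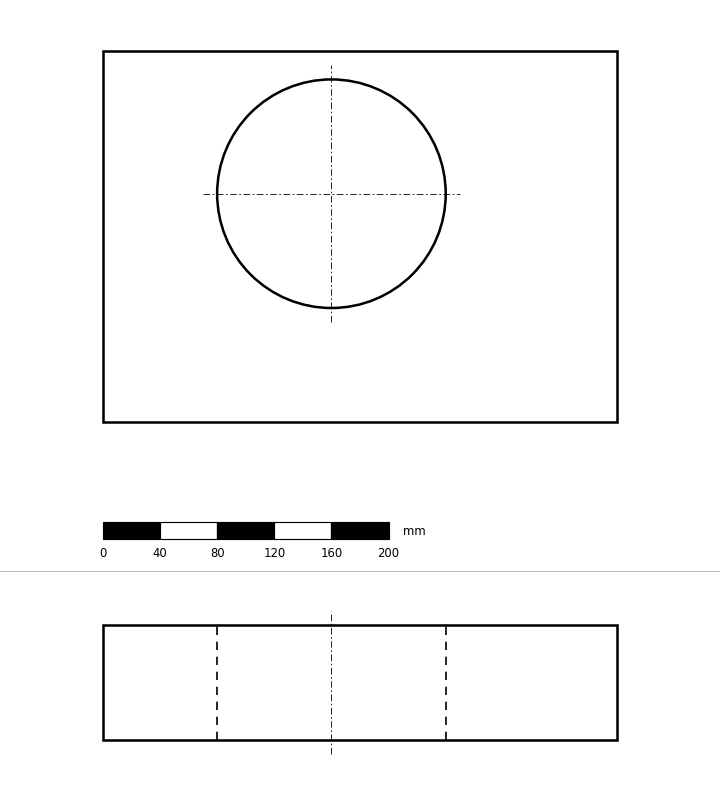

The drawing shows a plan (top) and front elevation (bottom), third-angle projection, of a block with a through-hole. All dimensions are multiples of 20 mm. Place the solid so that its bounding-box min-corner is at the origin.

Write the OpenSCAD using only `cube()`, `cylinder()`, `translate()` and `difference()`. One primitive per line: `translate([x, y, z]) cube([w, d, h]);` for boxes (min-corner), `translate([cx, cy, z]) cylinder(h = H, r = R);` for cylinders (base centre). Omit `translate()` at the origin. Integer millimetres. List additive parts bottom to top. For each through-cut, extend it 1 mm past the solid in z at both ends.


difference() {
  cube([360, 260, 80]);
  translate([160, 160, -1]) cylinder(h = 82, r = 80);
}


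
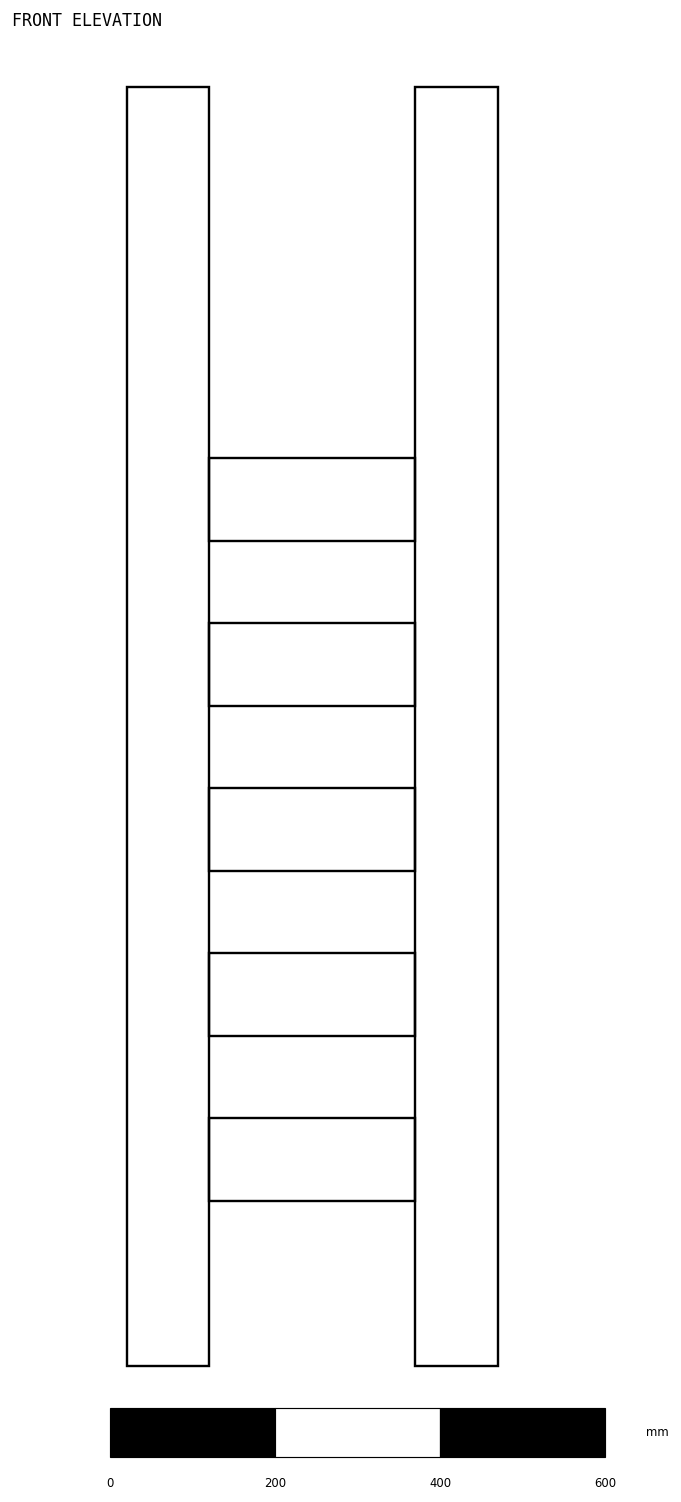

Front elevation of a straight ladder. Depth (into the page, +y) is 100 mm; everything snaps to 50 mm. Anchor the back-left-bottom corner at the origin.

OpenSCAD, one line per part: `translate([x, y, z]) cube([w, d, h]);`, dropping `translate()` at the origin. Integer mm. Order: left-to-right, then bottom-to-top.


cube([100, 100, 1550]);
translate([100, 0, 200]) cube([250, 100, 100]);
translate([100, 0, 400]) cube([250, 100, 100]);
translate([100, 0, 600]) cube([250, 100, 100]);
translate([100, 0, 800]) cube([250, 100, 100]);
translate([100, 0, 1000]) cube([250, 100, 100]);
translate([350, 0, 0]) cube([100, 100, 1550]);
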